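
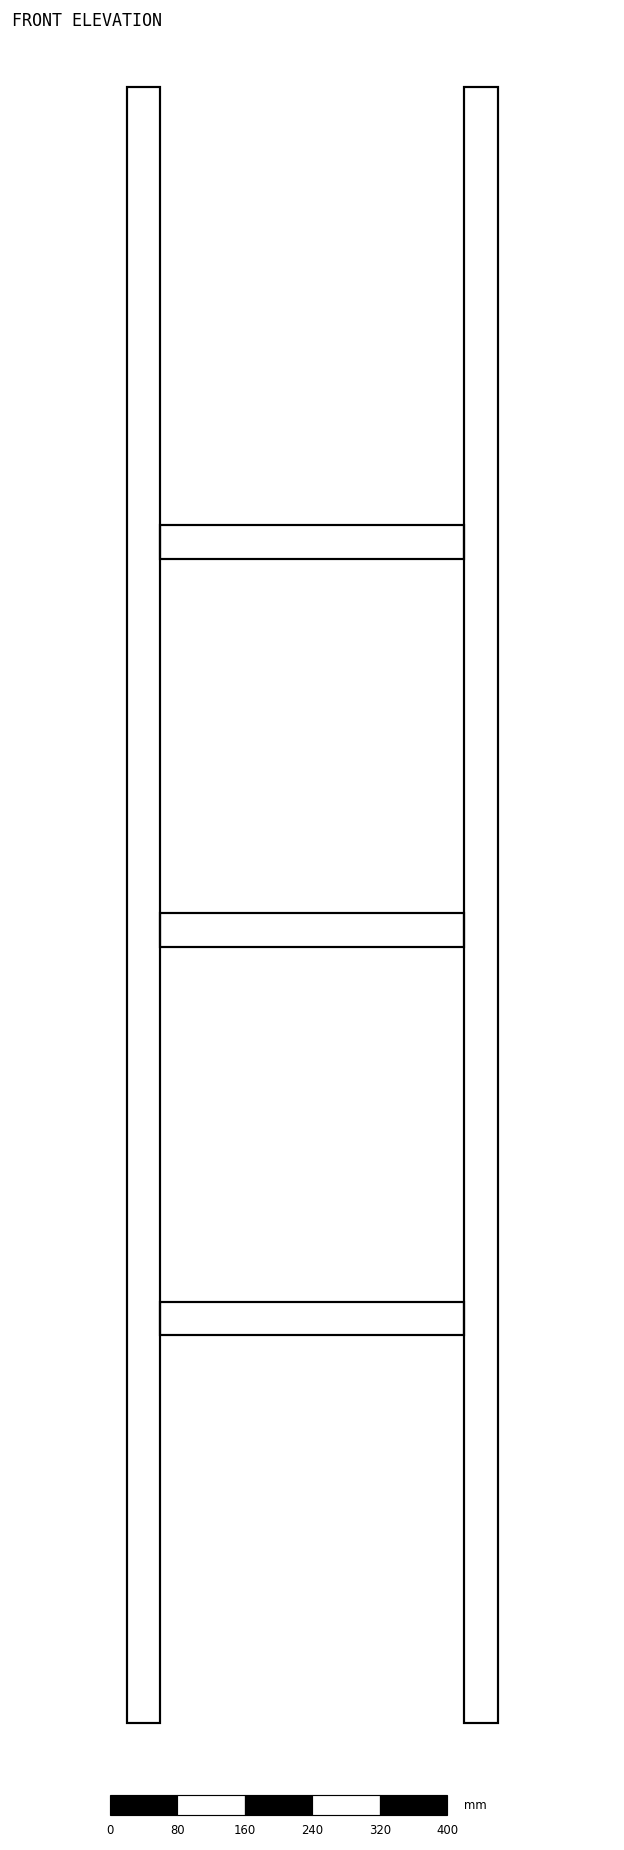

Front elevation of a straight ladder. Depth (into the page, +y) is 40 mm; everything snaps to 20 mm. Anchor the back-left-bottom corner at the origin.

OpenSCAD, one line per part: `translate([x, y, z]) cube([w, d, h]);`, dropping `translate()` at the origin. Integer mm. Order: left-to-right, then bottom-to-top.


cube([40, 40, 1940]);
translate([40, 0, 460]) cube([360, 40, 40]);
translate([40, 0, 920]) cube([360, 40, 40]);
translate([40, 0, 1380]) cube([360, 40, 40]);
translate([400, 0, 0]) cube([40, 40, 1940]);


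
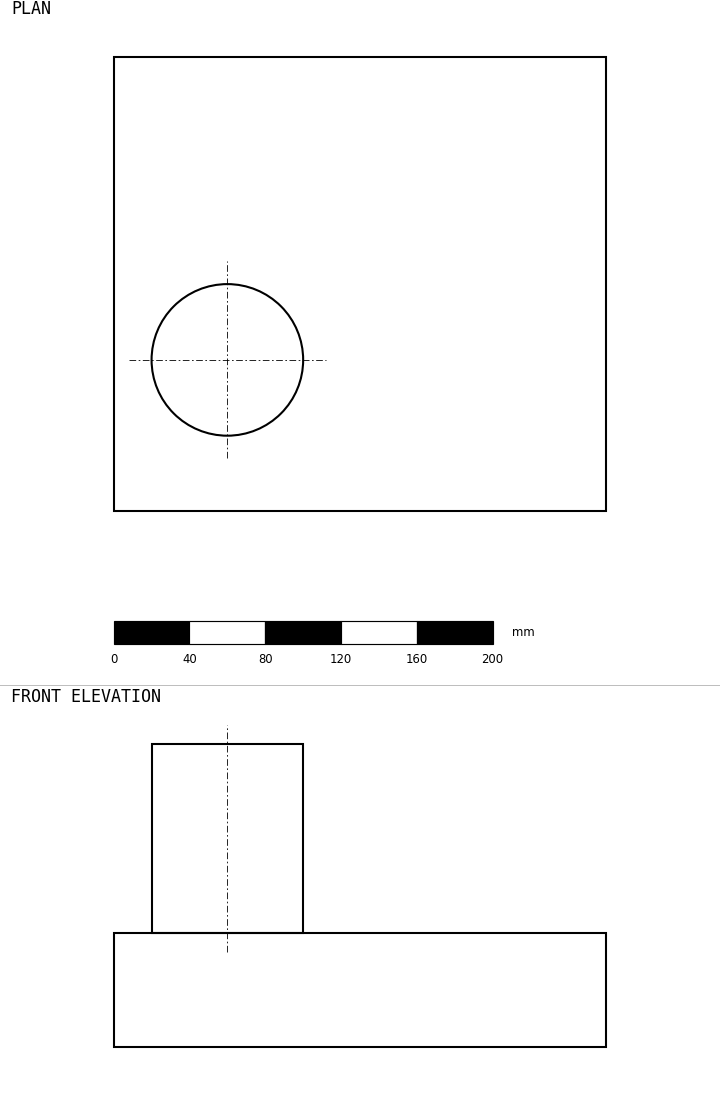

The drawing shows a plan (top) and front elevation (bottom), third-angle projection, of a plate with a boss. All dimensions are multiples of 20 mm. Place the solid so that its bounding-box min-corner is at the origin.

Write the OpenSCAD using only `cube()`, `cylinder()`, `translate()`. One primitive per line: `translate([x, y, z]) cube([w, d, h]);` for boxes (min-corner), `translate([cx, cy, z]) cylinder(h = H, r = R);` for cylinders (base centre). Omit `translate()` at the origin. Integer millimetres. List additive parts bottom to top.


cube([260, 240, 60]);
translate([60, 80, 60]) cylinder(h = 100, r = 40);


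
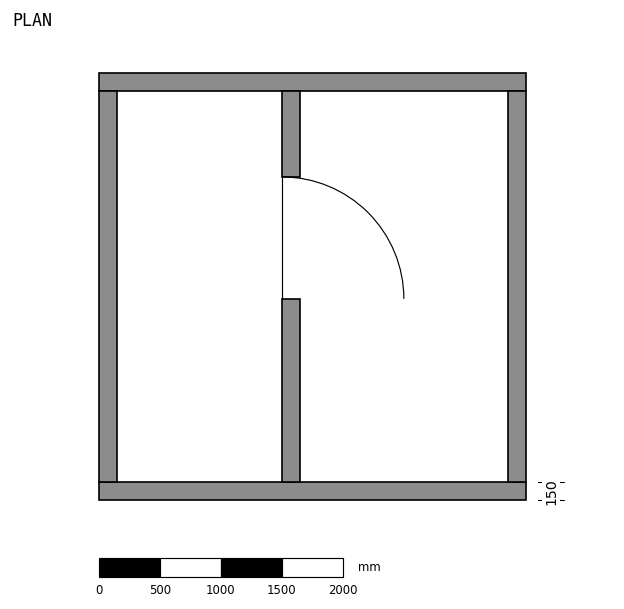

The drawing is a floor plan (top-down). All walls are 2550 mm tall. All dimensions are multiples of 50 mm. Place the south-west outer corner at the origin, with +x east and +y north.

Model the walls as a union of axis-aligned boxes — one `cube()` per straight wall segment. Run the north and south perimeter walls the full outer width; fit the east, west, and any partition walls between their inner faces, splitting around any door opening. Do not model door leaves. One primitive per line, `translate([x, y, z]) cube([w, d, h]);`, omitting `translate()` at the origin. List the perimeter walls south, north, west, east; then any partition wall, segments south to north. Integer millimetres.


cube([3500, 150, 2550]);
translate([0, 3350, 0]) cube([3500, 150, 2550]);
translate([0, 150, 0]) cube([150, 3200, 2550]);
translate([3350, 150, 0]) cube([150, 3200, 2550]);
translate([1500, 150, 0]) cube([150, 1500, 2550]);
translate([1500, 2650, 0]) cube([150, 700, 2550]);


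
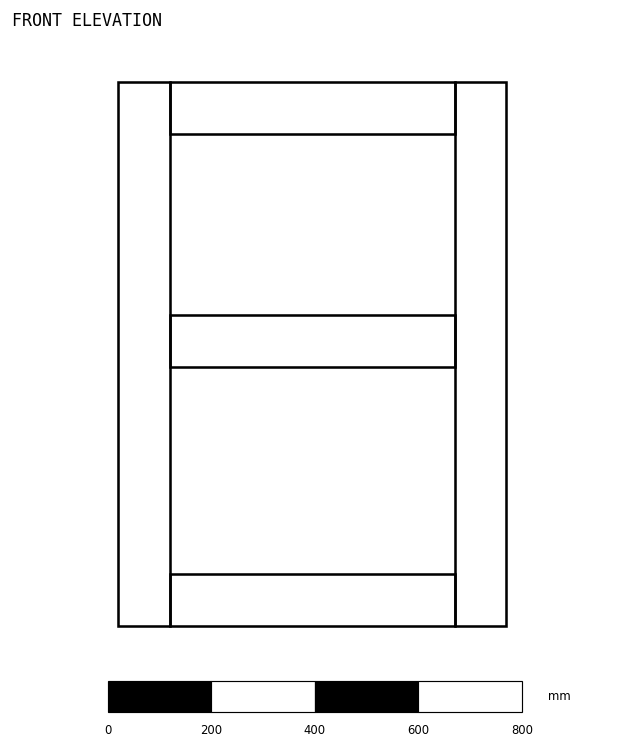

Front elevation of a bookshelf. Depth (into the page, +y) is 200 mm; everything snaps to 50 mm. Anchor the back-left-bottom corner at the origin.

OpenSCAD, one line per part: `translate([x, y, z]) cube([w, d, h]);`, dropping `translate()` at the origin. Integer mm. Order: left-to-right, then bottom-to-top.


cube([100, 200, 1050]);
translate([100, 0, 0]) cube([550, 200, 100]);
translate([100, 0, 500]) cube([550, 200, 100]);
translate([100, 0, 950]) cube([550, 200, 100]);
translate([650, 0, 0]) cube([100, 200, 1050]);


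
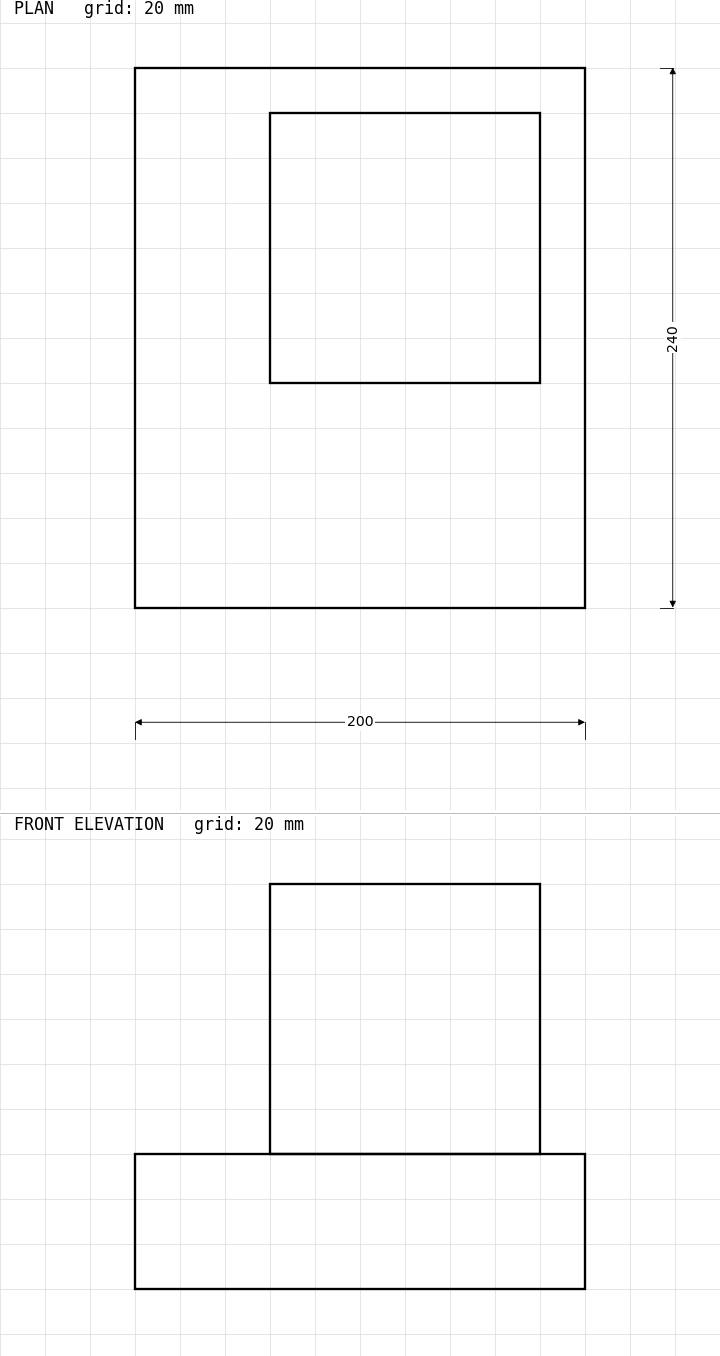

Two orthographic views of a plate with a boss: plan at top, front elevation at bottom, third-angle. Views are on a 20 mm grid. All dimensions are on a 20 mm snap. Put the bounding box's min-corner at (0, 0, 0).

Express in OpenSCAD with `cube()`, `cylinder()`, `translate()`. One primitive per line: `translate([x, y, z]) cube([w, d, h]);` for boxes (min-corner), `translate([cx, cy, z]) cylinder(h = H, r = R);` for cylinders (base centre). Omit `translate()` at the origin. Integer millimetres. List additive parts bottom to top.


cube([200, 240, 60]);
translate([60, 100, 60]) cube([120, 120, 120]);


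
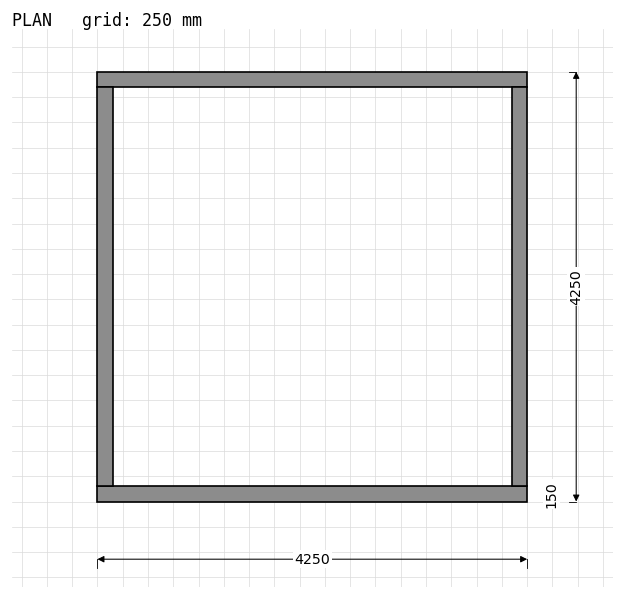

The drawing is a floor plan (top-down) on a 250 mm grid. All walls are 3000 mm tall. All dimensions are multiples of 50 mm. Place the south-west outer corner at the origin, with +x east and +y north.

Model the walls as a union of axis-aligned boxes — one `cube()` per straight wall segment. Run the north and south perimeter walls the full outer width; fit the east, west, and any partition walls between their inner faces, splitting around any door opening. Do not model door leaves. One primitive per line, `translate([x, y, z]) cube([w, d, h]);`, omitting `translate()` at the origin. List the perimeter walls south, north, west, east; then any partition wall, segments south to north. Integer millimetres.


cube([4250, 150, 3000]);
translate([0, 4100, 0]) cube([4250, 150, 3000]);
translate([0, 150, 0]) cube([150, 3950, 3000]);
translate([4100, 150, 0]) cube([150, 3950, 3000]);


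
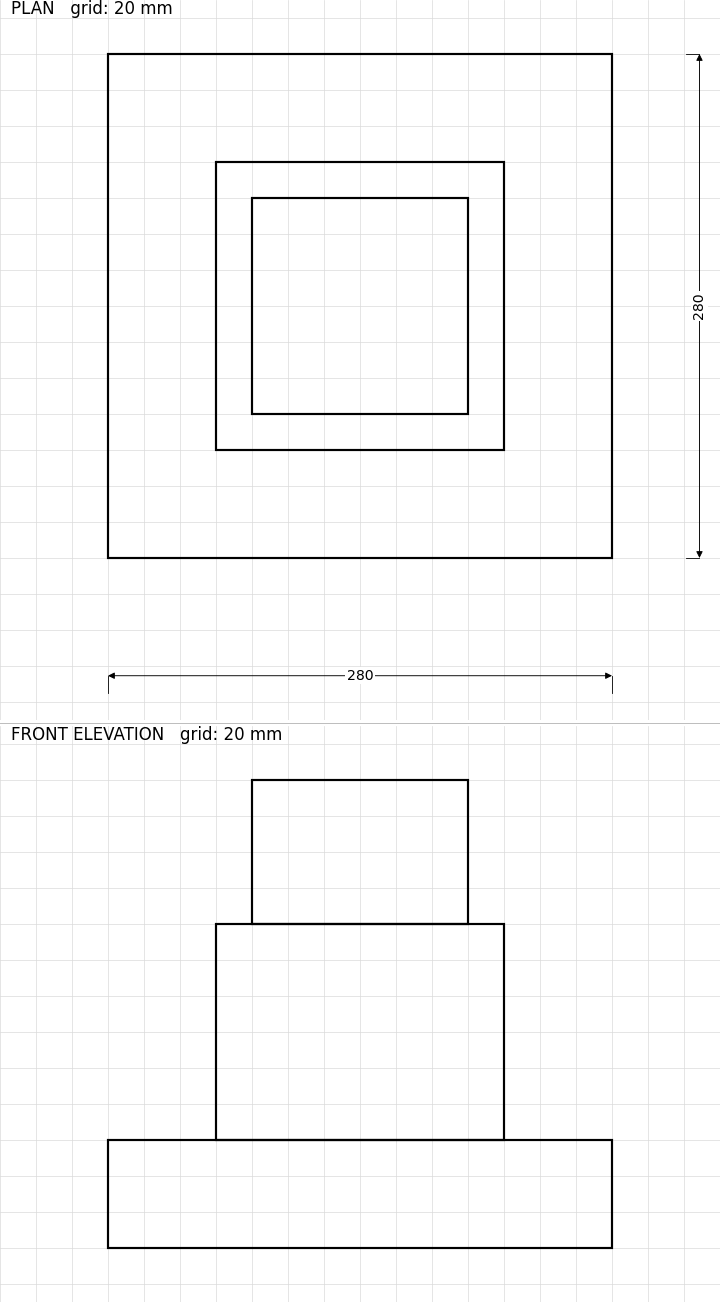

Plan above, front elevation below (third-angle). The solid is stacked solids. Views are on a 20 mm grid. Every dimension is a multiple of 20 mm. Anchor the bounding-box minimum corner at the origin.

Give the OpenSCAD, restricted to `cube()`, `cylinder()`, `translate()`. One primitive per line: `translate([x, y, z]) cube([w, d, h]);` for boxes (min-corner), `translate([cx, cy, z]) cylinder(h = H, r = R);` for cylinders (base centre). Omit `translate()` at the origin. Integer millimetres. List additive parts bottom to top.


cube([280, 280, 60]);
translate([60, 60, 60]) cube([160, 160, 120]);
translate([80, 80, 180]) cube([120, 120, 80]);


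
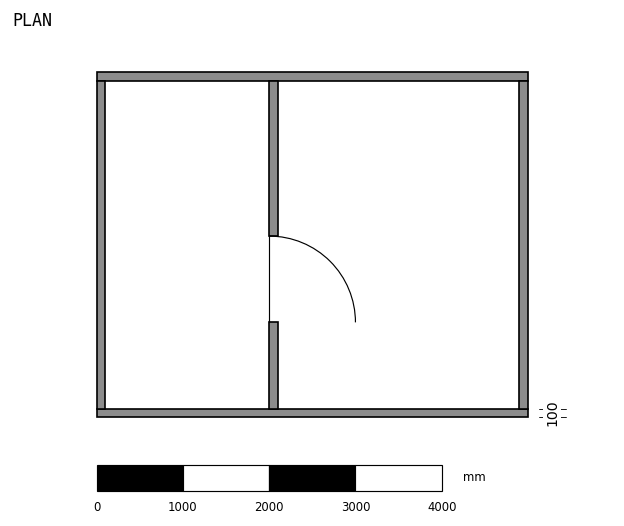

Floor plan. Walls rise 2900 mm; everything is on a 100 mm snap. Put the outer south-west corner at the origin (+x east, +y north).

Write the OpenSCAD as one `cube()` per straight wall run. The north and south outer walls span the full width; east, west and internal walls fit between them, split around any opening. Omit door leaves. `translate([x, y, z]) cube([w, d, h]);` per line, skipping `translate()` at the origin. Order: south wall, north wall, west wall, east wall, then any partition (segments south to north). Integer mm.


cube([5000, 100, 2900]);
translate([0, 3900, 0]) cube([5000, 100, 2900]);
translate([0, 100, 0]) cube([100, 3800, 2900]);
translate([4900, 100, 0]) cube([100, 3800, 2900]);
translate([2000, 100, 0]) cube([100, 1000, 2900]);
translate([2000, 2100, 0]) cube([100, 1800, 2900]);


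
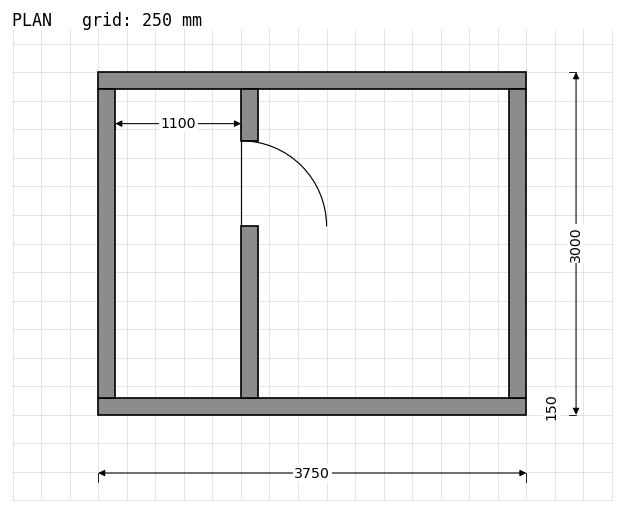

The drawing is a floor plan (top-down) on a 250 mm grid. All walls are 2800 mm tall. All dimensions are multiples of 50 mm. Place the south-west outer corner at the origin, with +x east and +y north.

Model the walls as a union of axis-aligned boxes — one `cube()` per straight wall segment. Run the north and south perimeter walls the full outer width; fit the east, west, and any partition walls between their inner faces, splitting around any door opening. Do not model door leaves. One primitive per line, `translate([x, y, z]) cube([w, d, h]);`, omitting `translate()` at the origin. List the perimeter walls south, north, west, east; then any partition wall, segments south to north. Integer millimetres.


cube([3750, 150, 2800]);
translate([0, 2850, 0]) cube([3750, 150, 2800]);
translate([0, 150, 0]) cube([150, 2700, 2800]);
translate([3600, 150, 0]) cube([150, 2700, 2800]);
translate([1250, 150, 0]) cube([150, 1500, 2800]);
translate([1250, 2400, 0]) cube([150, 450, 2800]);


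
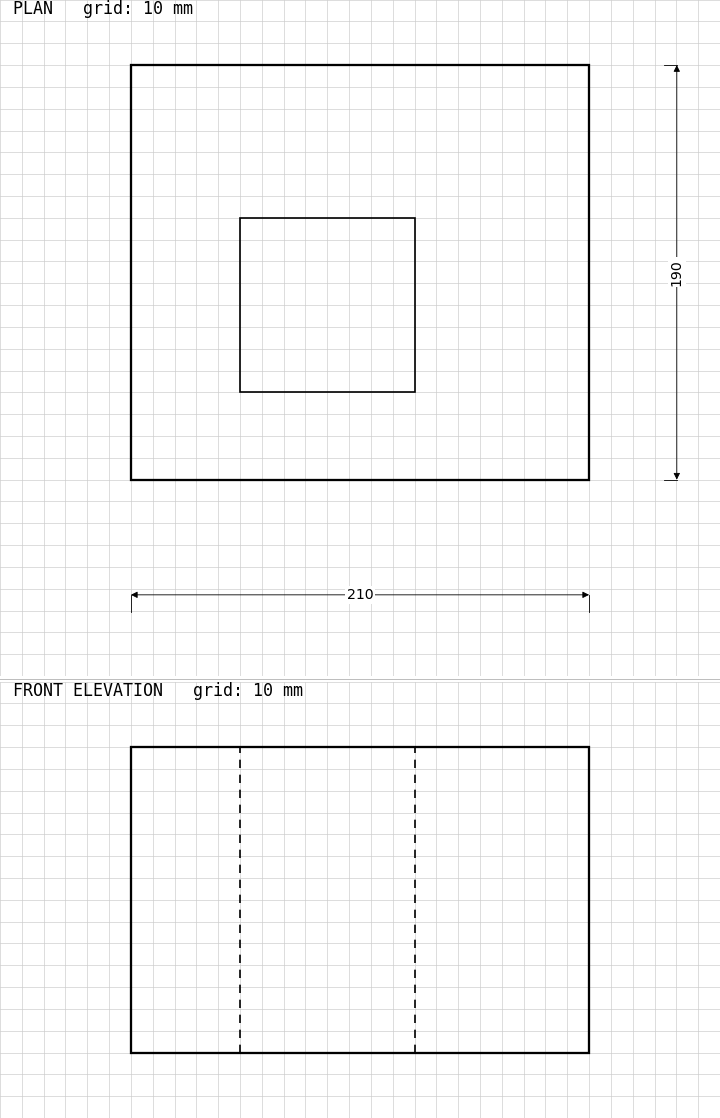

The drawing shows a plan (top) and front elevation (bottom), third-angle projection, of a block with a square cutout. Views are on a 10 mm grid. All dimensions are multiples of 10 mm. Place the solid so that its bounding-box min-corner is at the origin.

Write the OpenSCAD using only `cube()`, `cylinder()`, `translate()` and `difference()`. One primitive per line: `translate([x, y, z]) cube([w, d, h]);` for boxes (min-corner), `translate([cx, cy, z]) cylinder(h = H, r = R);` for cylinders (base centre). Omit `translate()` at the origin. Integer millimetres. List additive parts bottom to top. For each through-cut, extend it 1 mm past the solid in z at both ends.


difference() {
  cube([210, 190, 140]);
  translate([50, 40, -1]) cube([80, 80, 142]);
}


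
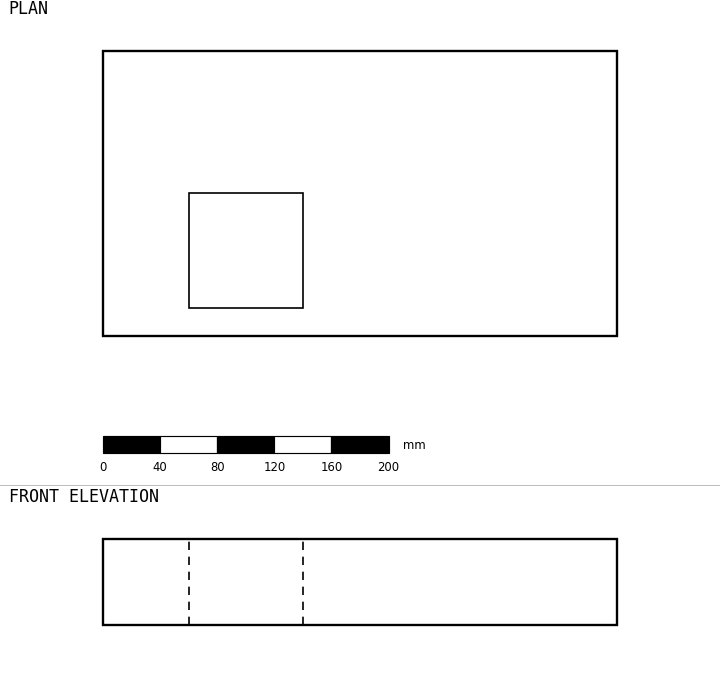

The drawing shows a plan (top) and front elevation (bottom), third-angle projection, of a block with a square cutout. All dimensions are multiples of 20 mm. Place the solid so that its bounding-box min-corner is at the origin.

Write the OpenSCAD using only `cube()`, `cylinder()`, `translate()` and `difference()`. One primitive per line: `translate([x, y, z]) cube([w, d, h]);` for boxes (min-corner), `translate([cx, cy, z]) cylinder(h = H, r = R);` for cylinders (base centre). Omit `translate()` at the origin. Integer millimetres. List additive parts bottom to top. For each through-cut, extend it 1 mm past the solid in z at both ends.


difference() {
  cube([360, 200, 60]);
  translate([60, 20, -1]) cube([80, 80, 62]);
}


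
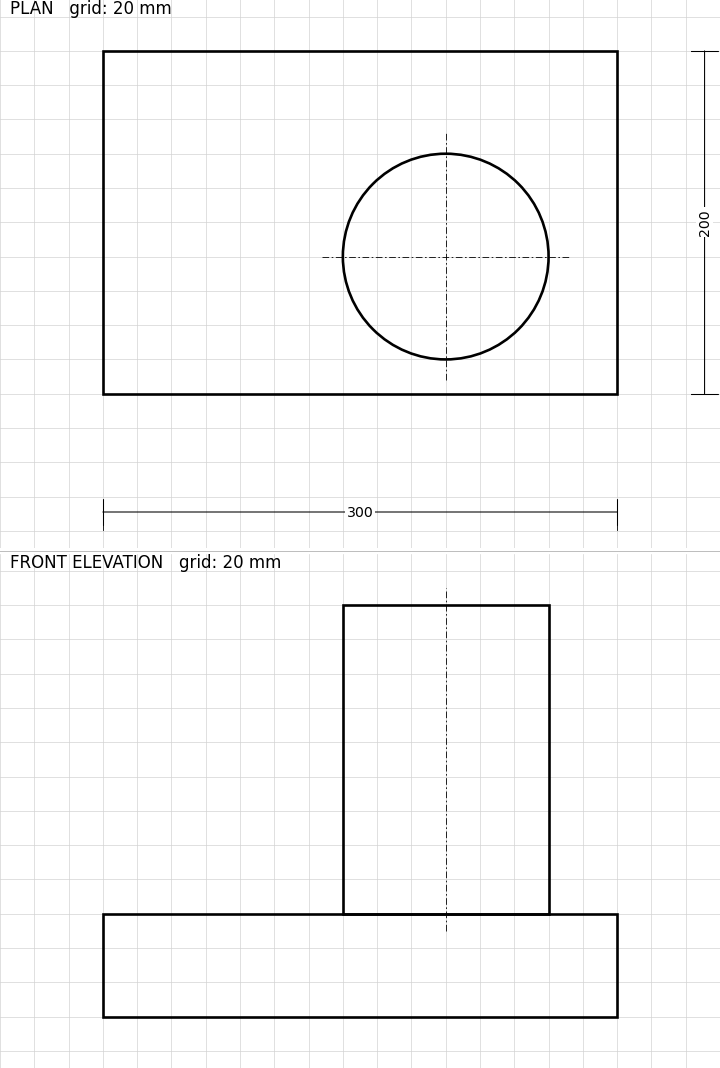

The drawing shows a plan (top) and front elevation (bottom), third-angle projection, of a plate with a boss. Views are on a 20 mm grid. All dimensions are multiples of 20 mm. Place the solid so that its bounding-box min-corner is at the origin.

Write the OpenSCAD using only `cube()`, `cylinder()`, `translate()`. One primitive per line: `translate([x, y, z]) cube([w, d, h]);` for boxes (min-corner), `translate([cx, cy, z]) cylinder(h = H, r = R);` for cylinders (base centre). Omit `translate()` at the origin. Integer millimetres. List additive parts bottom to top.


cube([300, 200, 60]);
translate([200, 80, 60]) cylinder(h = 180, r = 60);


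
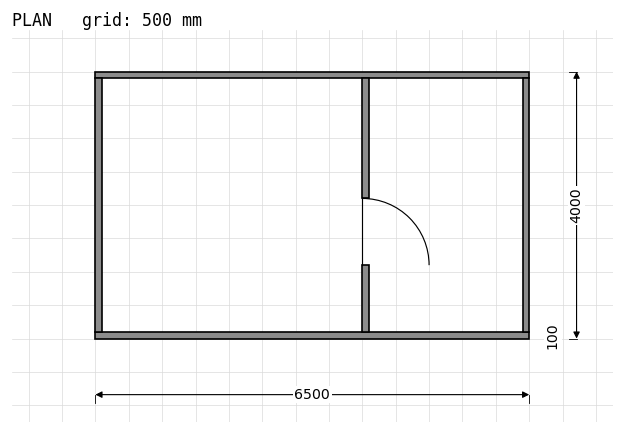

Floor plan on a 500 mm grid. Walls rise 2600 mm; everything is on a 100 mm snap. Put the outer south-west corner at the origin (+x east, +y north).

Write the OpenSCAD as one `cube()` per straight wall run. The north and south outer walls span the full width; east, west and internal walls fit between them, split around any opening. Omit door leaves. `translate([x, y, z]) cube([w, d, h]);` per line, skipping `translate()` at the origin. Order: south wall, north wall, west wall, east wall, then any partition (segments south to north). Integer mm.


cube([6500, 100, 2600]);
translate([0, 3900, 0]) cube([6500, 100, 2600]);
translate([0, 100, 0]) cube([100, 3800, 2600]);
translate([6400, 100, 0]) cube([100, 3800, 2600]);
translate([4000, 100, 0]) cube([100, 1000, 2600]);
translate([4000, 2100, 0]) cube([100, 1800, 2600]);


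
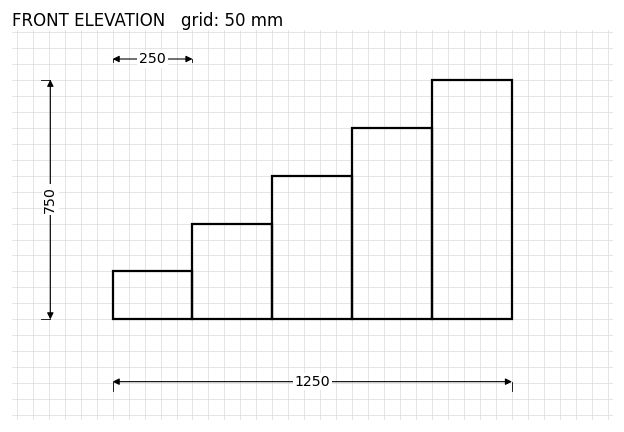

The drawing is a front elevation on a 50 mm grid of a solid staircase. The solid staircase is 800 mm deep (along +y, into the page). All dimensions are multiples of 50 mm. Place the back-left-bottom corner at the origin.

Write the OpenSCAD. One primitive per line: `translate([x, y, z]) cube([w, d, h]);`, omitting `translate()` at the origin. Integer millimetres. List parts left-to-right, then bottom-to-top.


cube([250, 800, 150]);
translate([250, 0, 0]) cube([250, 800, 300]);
translate([500, 0, 0]) cube([250, 800, 450]);
translate([750, 0, 0]) cube([250, 800, 600]);
translate([1000, 0, 0]) cube([250, 800, 750]);


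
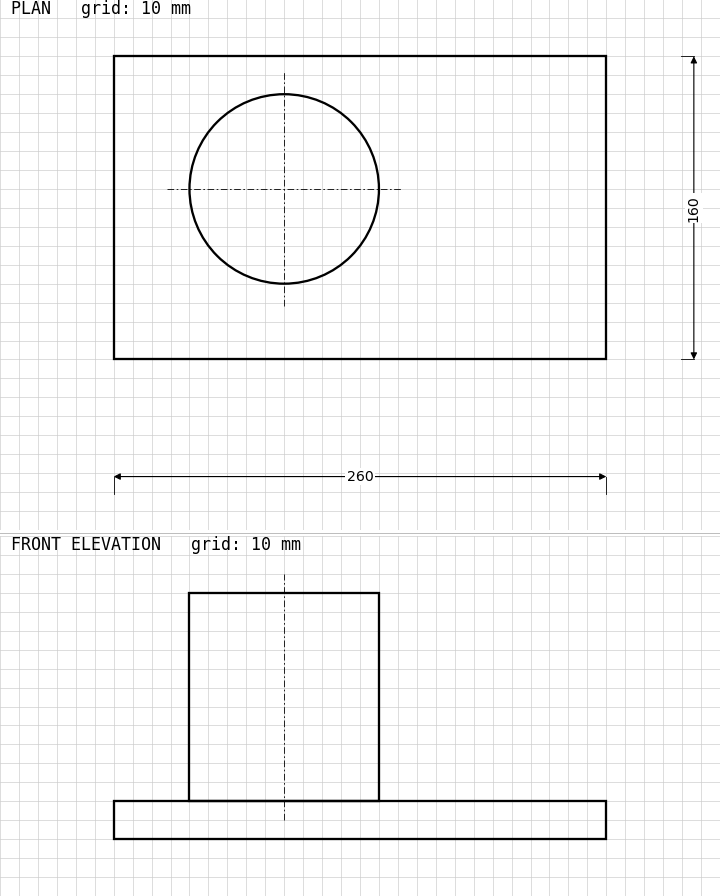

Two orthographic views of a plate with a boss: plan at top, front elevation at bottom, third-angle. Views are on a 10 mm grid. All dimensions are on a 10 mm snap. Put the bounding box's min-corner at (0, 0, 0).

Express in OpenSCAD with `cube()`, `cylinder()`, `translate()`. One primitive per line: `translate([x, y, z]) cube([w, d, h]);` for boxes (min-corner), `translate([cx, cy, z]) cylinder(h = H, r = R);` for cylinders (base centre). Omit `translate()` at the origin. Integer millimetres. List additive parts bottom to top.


cube([260, 160, 20]);
translate([90, 90, 20]) cylinder(h = 110, r = 50);


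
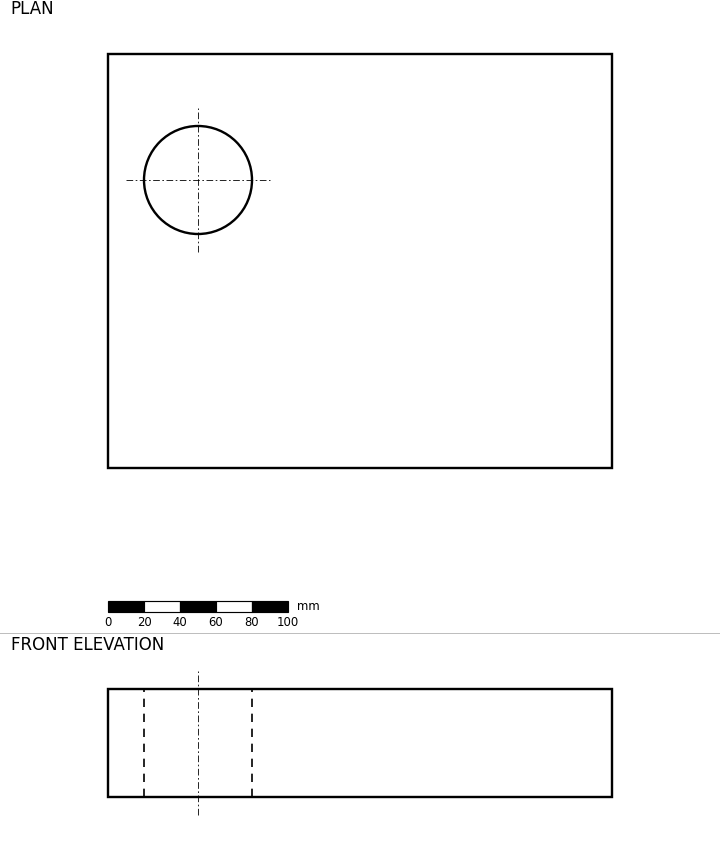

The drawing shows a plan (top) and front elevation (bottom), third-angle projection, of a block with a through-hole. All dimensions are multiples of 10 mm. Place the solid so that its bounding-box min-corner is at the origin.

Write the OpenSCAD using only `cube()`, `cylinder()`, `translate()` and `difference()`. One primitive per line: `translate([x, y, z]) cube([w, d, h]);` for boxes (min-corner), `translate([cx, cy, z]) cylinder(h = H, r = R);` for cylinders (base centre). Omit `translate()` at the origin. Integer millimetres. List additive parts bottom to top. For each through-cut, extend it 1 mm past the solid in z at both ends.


difference() {
  cube([280, 230, 60]);
  translate([50, 160, -1]) cylinder(h = 62, r = 30);
}


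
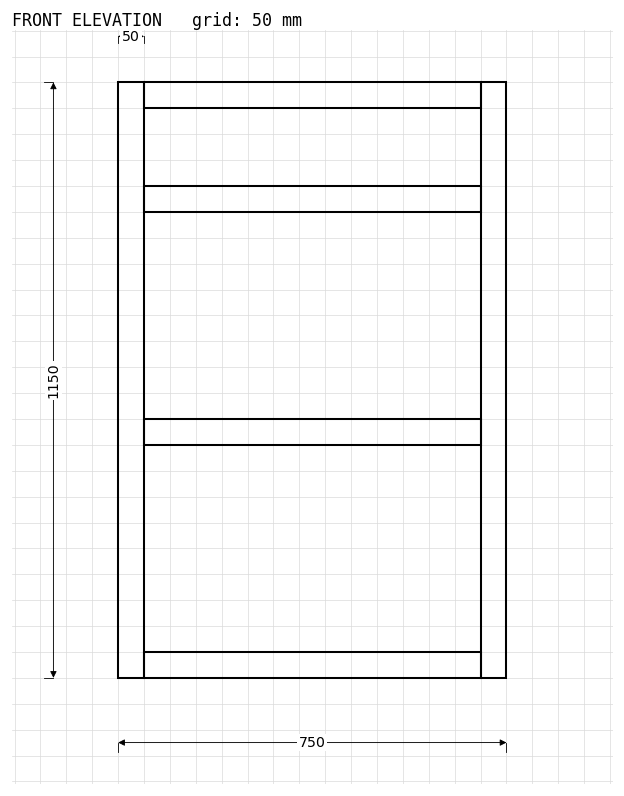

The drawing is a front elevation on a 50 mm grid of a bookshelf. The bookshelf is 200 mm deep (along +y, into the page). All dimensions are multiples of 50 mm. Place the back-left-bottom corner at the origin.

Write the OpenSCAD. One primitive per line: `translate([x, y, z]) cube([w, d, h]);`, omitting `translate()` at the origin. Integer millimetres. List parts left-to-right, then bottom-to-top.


cube([50, 200, 1150]);
translate([50, 0, 0]) cube([650, 200, 50]);
translate([50, 0, 450]) cube([650, 200, 50]);
translate([50, 0, 900]) cube([650, 200, 50]);
translate([50, 0, 1100]) cube([650, 200, 50]);
translate([700, 0, 0]) cube([50, 200, 1150]);


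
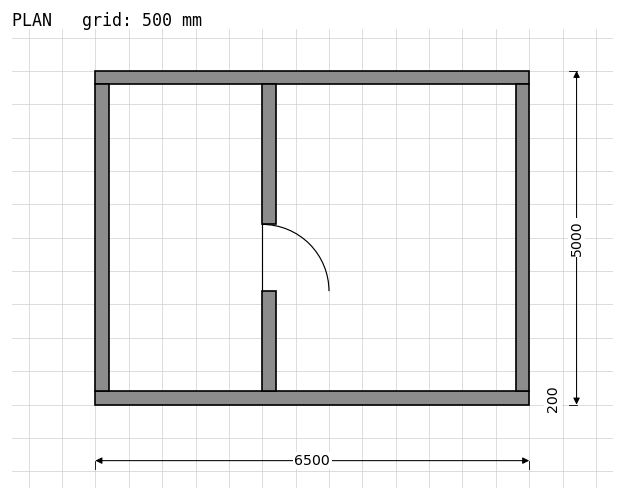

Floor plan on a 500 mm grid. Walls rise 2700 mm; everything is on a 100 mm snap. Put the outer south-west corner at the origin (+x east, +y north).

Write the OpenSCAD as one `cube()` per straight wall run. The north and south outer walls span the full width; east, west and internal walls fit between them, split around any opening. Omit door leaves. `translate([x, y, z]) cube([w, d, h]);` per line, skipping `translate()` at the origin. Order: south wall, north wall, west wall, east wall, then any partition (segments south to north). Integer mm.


cube([6500, 200, 2700]);
translate([0, 4800, 0]) cube([6500, 200, 2700]);
translate([0, 200, 0]) cube([200, 4600, 2700]);
translate([6300, 200, 0]) cube([200, 4600, 2700]);
translate([2500, 200, 0]) cube([200, 1500, 2700]);
translate([2500, 2700, 0]) cube([200, 2100, 2700]);


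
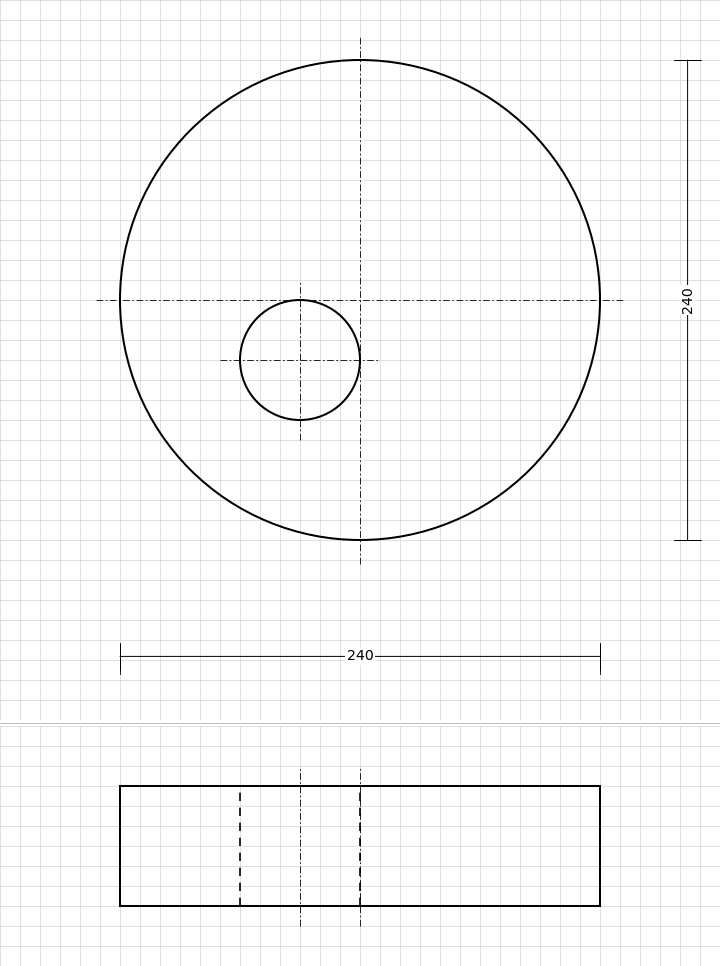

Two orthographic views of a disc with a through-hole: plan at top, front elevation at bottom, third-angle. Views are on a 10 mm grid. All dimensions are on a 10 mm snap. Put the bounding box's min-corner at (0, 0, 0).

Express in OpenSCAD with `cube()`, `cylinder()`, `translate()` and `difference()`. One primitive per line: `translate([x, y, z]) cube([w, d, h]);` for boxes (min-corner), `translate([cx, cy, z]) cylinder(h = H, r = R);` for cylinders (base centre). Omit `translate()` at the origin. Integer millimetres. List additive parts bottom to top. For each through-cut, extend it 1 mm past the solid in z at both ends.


difference() {
  translate([120, 120, 0]) cylinder(h = 60, r = 120);
  translate([90, 90, -1]) cylinder(h = 62, r = 30);
}


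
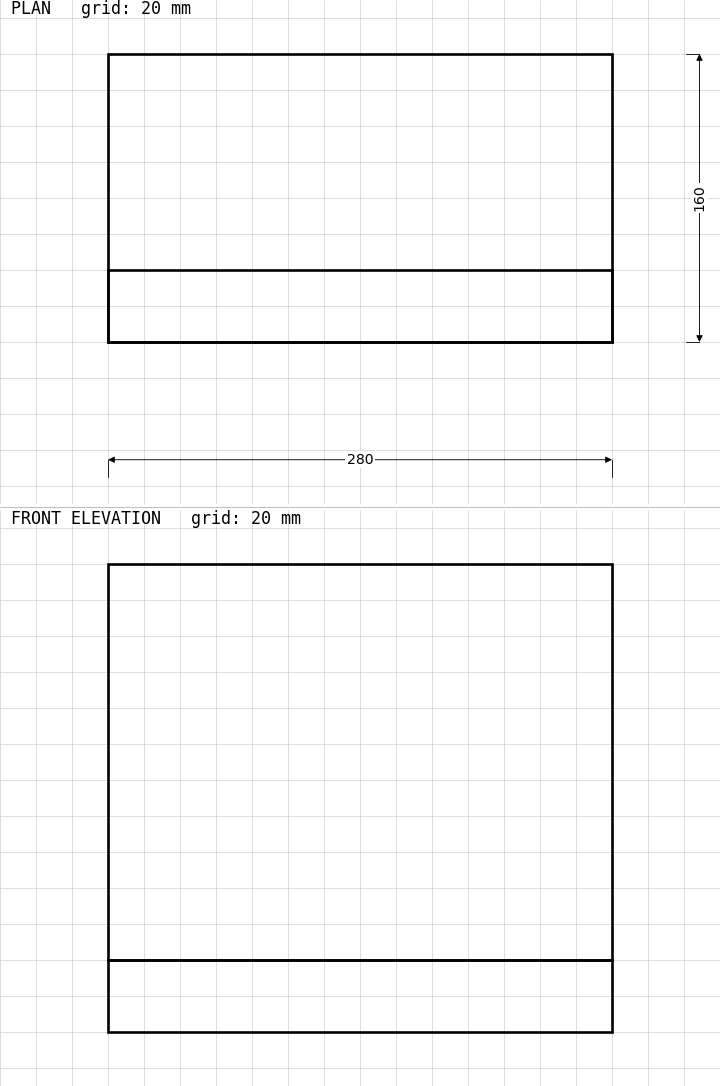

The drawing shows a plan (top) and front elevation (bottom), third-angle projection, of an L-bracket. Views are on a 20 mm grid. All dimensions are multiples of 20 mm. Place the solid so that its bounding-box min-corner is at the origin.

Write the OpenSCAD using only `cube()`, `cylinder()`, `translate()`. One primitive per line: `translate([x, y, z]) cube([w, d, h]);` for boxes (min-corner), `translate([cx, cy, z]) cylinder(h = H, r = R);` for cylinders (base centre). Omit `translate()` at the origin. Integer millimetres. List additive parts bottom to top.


cube([280, 160, 40]);
translate([0, 0, 40]) cube([280, 40, 220]);


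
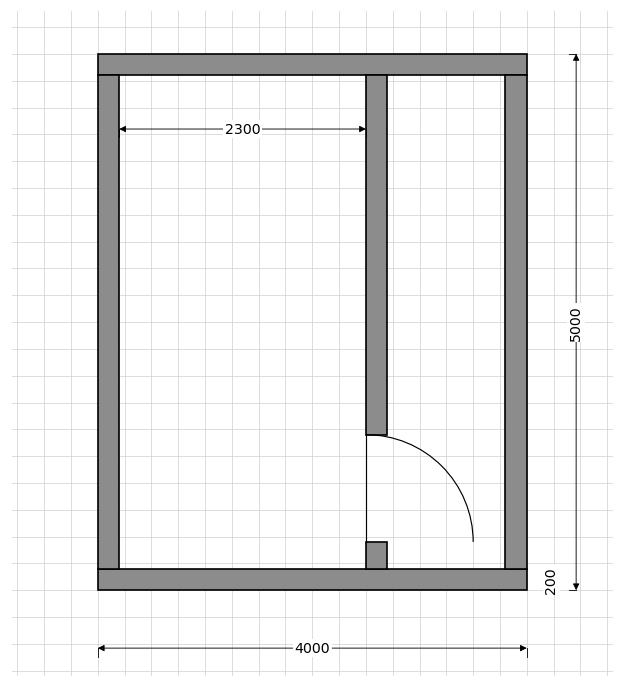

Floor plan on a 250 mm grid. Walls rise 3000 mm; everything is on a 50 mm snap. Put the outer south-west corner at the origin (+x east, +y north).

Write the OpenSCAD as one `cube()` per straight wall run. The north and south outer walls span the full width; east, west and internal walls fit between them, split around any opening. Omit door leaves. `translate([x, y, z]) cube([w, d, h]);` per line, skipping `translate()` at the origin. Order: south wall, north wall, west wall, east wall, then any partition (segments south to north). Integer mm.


cube([4000, 200, 3000]);
translate([0, 4800, 0]) cube([4000, 200, 3000]);
translate([0, 200, 0]) cube([200, 4600, 3000]);
translate([3800, 200, 0]) cube([200, 4600, 3000]);
translate([2500, 200, 0]) cube([200, 250, 3000]);
translate([2500, 1450, 0]) cube([200, 3350, 3000]);


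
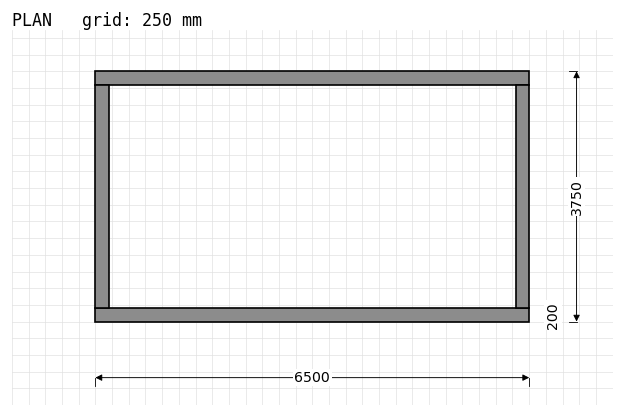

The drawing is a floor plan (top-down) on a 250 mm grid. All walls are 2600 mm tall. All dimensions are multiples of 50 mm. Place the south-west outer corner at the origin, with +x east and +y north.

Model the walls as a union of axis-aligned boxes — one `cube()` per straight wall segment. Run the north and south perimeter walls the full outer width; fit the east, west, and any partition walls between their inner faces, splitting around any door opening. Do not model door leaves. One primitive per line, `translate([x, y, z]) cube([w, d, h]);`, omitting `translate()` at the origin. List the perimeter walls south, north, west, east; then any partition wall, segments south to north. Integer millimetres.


cube([6500, 200, 2600]);
translate([0, 3550, 0]) cube([6500, 200, 2600]);
translate([0, 200, 0]) cube([200, 3350, 2600]);
translate([6300, 200, 0]) cube([200, 3350, 2600]);


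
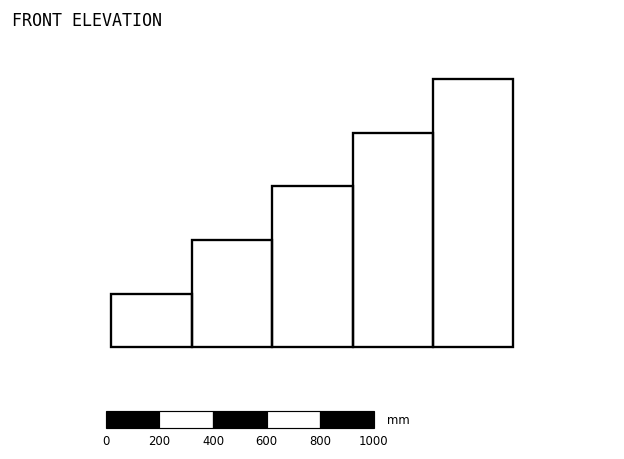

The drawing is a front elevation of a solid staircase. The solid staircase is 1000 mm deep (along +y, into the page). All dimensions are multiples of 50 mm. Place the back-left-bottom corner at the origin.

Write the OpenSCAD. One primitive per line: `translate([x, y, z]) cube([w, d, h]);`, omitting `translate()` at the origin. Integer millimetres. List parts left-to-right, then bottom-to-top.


cube([300, 1000, 200]);
translate([300, 0, 0]) cube([300, 1000, 400]);
translate([600, 0, 0]) cube([300, 1000, 600]);
translate([900, 0, 0]) cube([300, 1000, 800]);
translate([1200, 0, 0]) cube([300, 1000, 1000]);


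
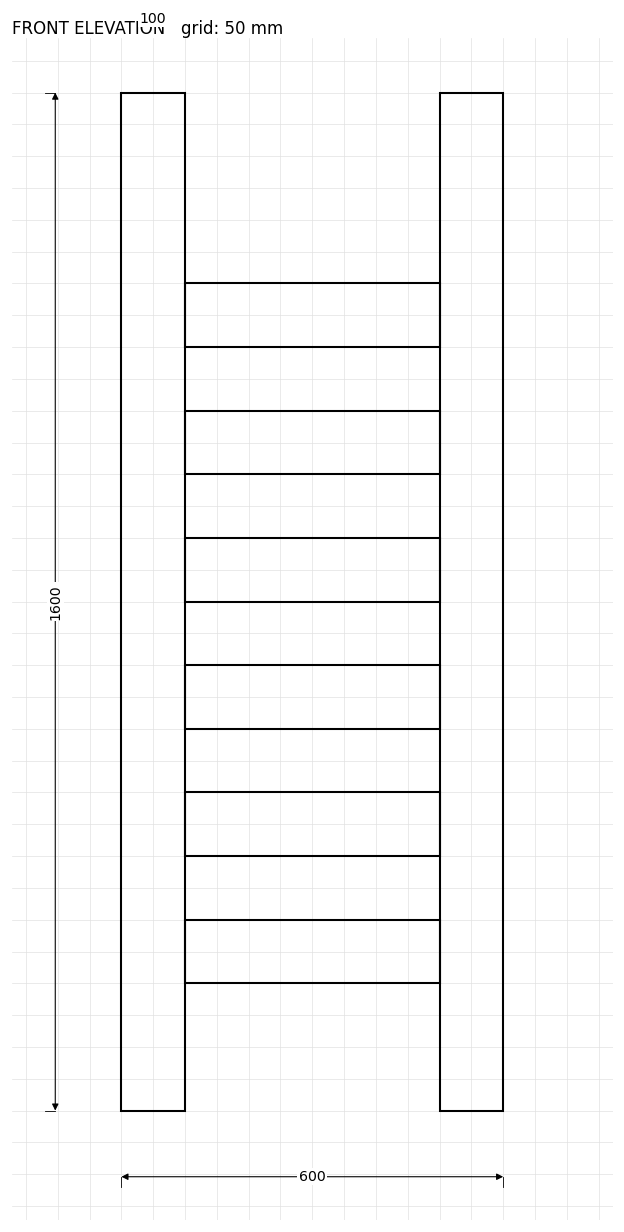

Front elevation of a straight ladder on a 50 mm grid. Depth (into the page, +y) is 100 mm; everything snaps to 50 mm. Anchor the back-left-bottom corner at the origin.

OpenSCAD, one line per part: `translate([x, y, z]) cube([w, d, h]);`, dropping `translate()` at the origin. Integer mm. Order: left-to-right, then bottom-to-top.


cube([100, 100, 1600]);
translate([100, 0, 200]) cube([400, 100, 100]);
translate([100, 0, 400]) cube([400, 100, 100]);
translate([100, 0, 600]) cube([400, 100, 100]);
translate([100, 0, 800]) cube([400, 100, 100]);
translate([100, 0, 1000]) cube([400, 100, 100]);
translate([100, 0, 1200]) cube([400, 100, 100]);
translate([500, 0, 0]) cube([100, 100, 1600]);


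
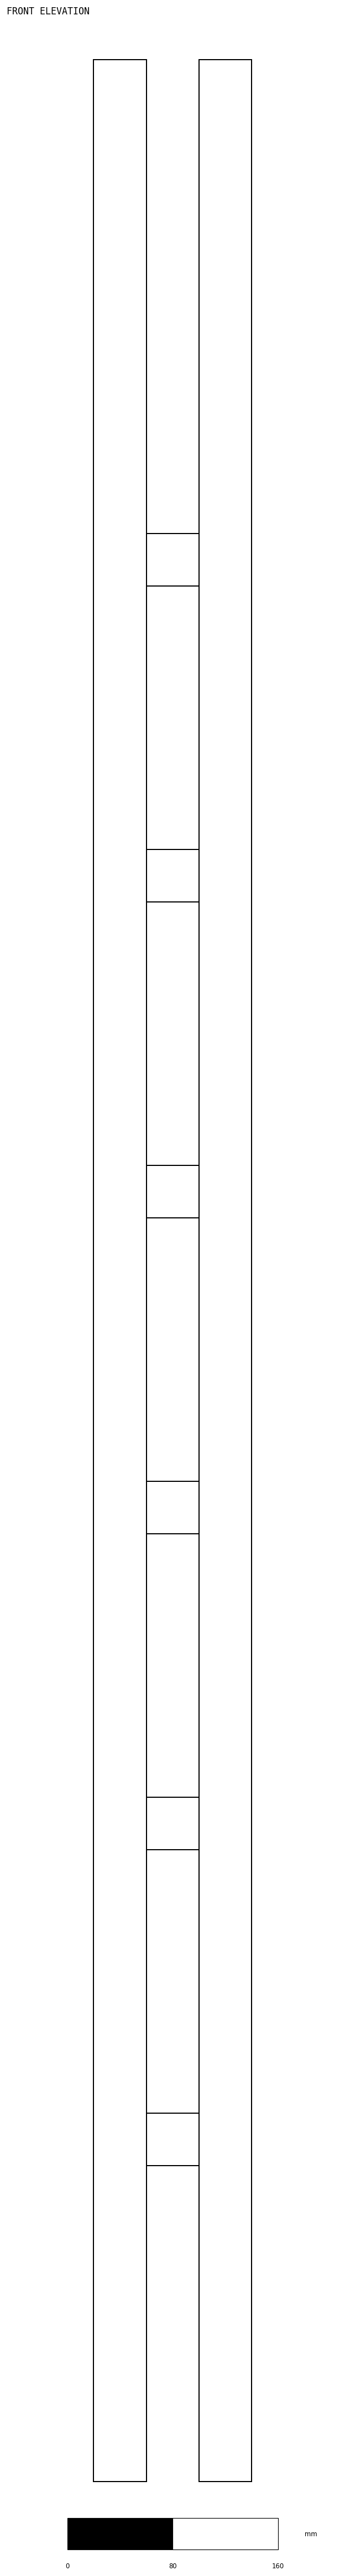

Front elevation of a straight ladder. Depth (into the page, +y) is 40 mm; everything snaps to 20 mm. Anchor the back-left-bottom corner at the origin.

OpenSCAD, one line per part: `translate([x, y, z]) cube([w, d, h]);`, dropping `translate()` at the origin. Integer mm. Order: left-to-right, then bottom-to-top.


cube([40, 40, 1840]);
translate([40, 0, 240]) cube([40, 40, 40]);
translate([40, 0, 480]) cube([40, 40, 40]);
translate([40, 0, 720]) cube([40, 40, 40]);
translate([40, 0, 960]) cube([40, 40, 40]);
translate([40, 0, 1200]) cube([40, 40, 40]);
translate([40, 0, 1440]) cube([40, 40, 40]);
translate([80, 0, 0]) cube([40, 40, 1840]);


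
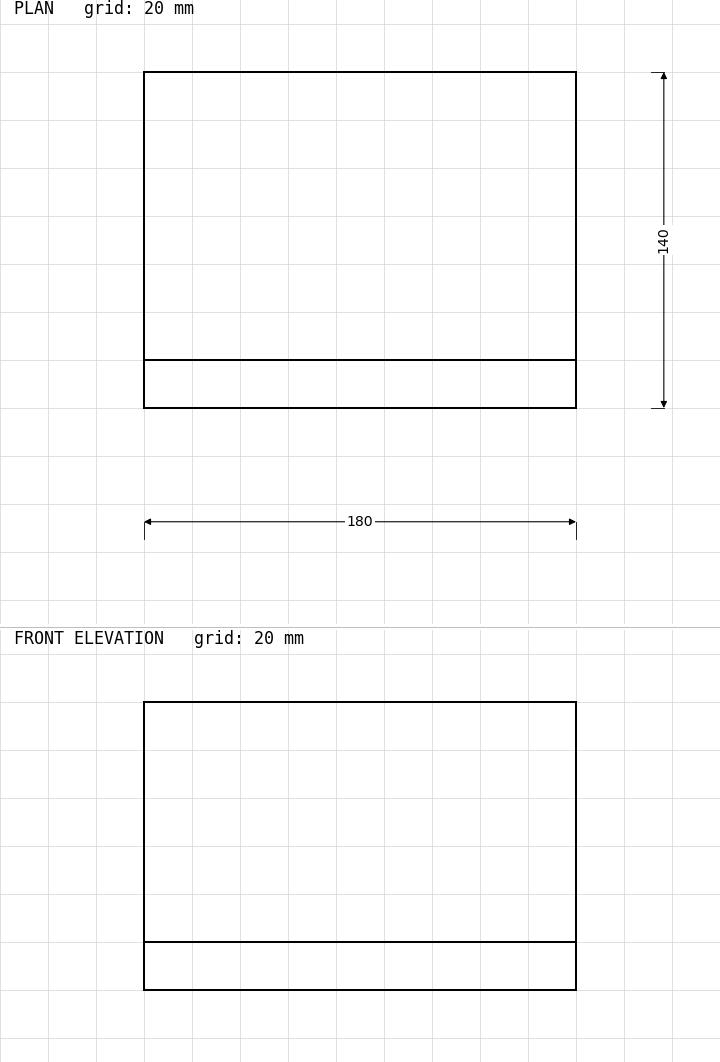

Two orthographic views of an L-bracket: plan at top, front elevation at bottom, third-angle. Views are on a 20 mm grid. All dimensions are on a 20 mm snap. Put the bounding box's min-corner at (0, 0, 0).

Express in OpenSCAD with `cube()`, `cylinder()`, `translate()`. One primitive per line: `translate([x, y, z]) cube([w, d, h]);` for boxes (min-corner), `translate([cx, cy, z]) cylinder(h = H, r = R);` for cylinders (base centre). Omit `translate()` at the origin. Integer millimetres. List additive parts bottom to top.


cube([180, 140, 20]);
translate([0, 0, 20]) cube([180, 20, 100]);


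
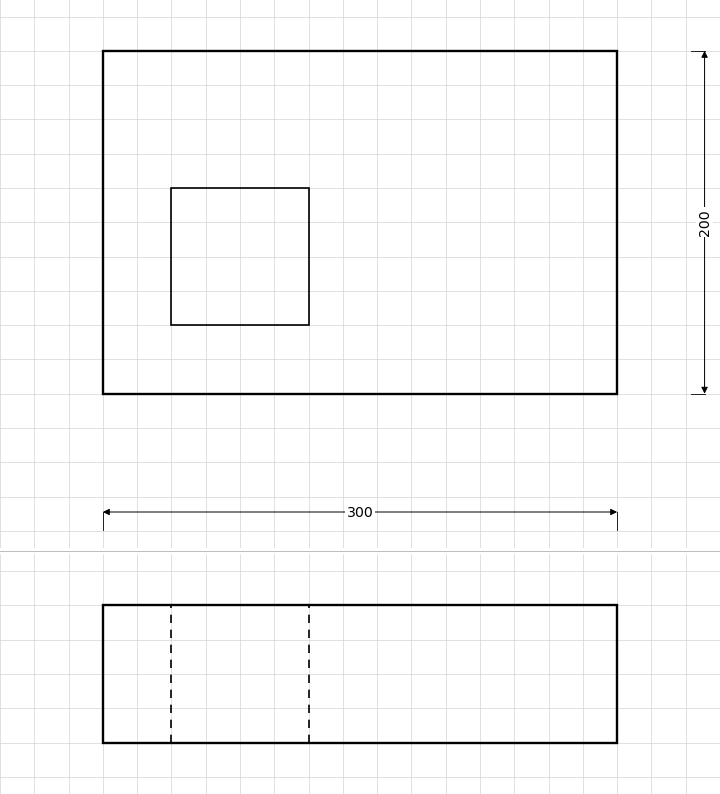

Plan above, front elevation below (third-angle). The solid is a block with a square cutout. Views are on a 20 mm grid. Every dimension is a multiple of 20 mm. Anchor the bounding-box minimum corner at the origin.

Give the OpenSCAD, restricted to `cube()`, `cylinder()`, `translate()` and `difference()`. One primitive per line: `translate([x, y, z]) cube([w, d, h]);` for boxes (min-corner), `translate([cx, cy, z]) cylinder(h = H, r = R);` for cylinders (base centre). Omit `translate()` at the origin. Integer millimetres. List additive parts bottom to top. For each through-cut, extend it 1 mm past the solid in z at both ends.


difference() {
  cube([300, 200, 80]);
  translate([40, 40, -1]) cube([80, 80, 82]);
}


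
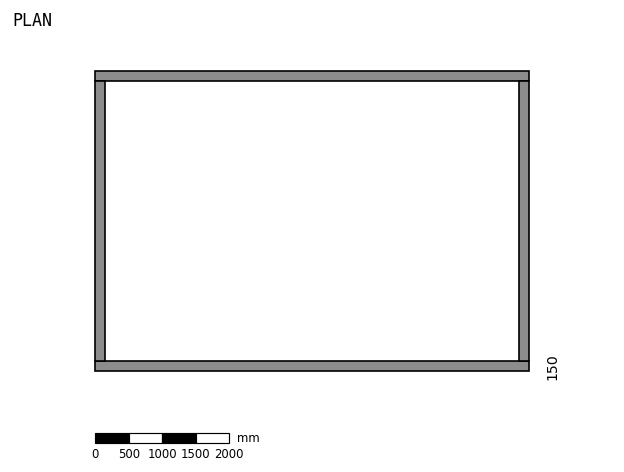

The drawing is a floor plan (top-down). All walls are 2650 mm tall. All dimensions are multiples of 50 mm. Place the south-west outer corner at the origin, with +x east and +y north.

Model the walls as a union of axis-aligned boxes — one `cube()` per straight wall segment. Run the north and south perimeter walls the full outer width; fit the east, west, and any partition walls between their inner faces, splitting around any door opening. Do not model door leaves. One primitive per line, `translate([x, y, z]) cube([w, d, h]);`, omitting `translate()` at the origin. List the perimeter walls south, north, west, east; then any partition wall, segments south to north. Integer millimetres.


cube([6500, 150, 2650]);
translate([0, 4350, 0]) cube([6500, 150, 2650]);
translate([0, 150, 0]) cube([150, 4200, 2650]);
translate([6350, 150, 0]) cube([150, 4200, 2650]);


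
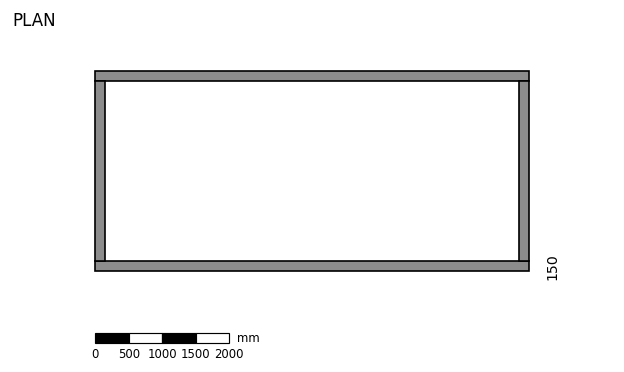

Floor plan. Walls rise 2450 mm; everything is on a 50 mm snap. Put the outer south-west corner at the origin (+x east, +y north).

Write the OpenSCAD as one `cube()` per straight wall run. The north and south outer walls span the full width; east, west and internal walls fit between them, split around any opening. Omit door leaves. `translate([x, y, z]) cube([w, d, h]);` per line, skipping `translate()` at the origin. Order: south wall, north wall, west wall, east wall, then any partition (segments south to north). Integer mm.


cube([6500, 150, 2450]);
translate([0, 2850, 0]) cube([6500, 150, 2450]);
translate([0, 150, 0]) cube([150, 2700, 2450]);
translate([6350, 150, 0]) cube([150, 2700, 2450]);


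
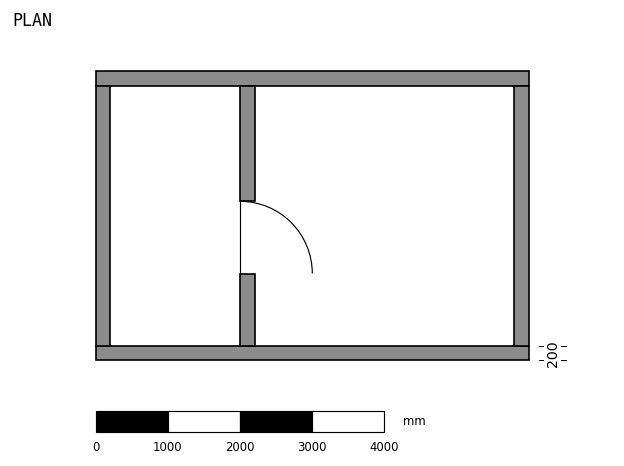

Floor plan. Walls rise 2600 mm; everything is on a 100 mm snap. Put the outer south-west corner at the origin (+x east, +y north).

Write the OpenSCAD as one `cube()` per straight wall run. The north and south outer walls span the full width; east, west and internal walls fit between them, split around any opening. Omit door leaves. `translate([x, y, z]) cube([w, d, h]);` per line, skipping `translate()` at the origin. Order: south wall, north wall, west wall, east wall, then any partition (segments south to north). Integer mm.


cube([6000, 200, 2600]);
translate([0, 3800, 0]) cube([6000, 200, 2600]);
translate([0, 200, 0]) cube([200, 3600, 2600]);
translate([5800, 200, 0]) cube([200, 3600, 2600]);
translate([2000, 200, 0]) cube([200, 1000, 2600]);
translate([2000, 2200, 0]) cube([200, 1600, 2600]);


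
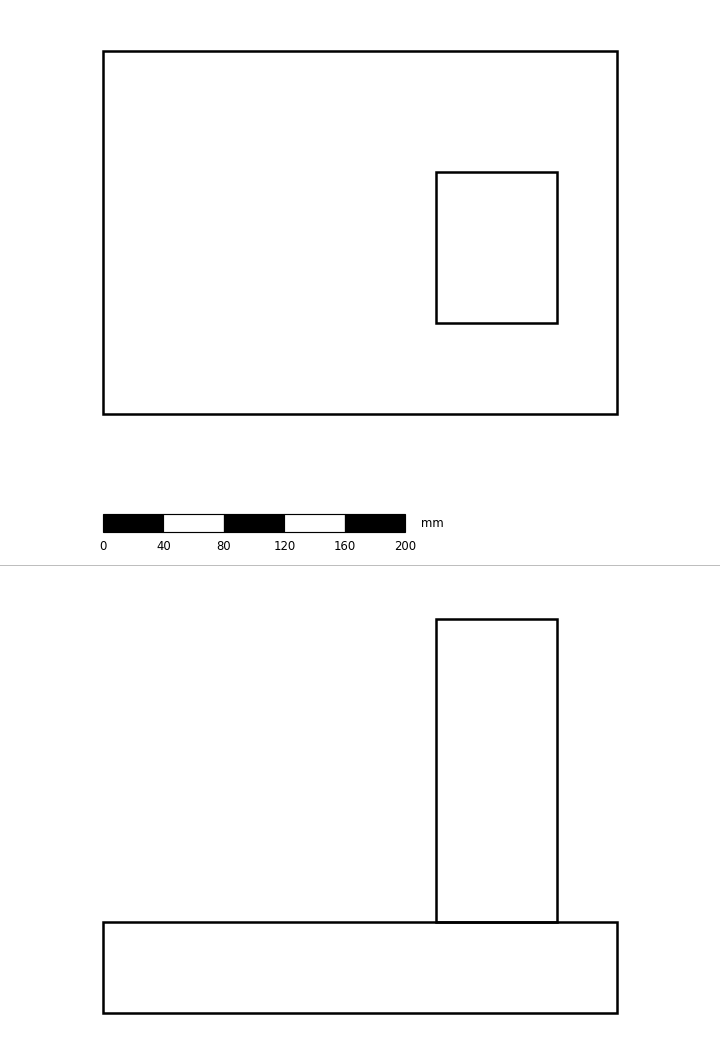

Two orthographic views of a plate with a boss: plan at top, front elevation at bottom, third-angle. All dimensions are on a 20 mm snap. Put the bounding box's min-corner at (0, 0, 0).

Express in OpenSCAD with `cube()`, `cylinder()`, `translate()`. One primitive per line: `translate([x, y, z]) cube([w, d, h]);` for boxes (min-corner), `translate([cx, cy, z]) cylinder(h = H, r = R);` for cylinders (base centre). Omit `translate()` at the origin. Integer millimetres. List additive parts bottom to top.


cube([340, 240, 60]);
translate([220, 60, 60]) cube([80, 100, 200]);


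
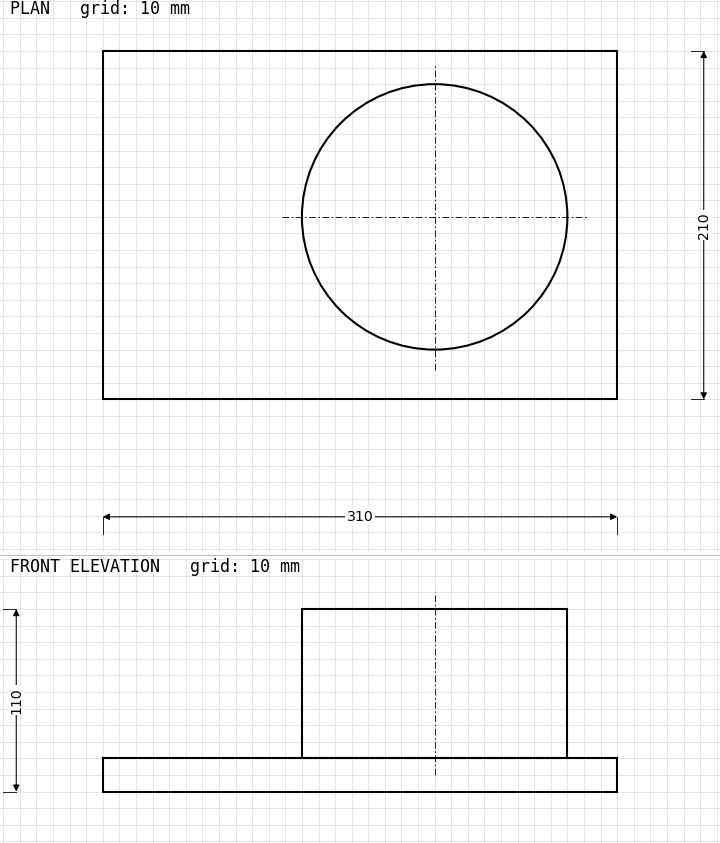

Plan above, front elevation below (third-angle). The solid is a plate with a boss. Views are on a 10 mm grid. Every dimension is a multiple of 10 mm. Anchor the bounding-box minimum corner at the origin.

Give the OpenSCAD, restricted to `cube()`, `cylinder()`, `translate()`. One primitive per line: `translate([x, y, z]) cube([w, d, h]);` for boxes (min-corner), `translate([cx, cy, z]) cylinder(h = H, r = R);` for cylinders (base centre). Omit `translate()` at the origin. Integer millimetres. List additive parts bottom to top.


cube([310, 210, 20]);
translate([200, 110, 20]) cylinder(h = 90, r = 80);


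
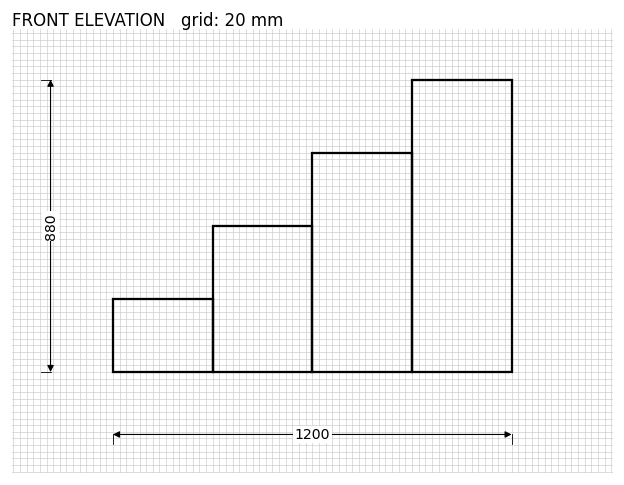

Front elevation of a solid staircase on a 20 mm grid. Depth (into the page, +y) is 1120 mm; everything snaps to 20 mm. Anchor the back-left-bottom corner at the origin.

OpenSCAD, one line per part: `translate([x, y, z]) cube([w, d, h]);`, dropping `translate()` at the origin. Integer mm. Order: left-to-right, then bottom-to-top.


cube([300, 1120, 220]);
translate([300, 0, 0]) cube([300, 1120, 440]);
translate([600, 0, 0]) cube([300, 1120, 660]);
translate([900, 0, 0]) cube([300, 1120, 880]);


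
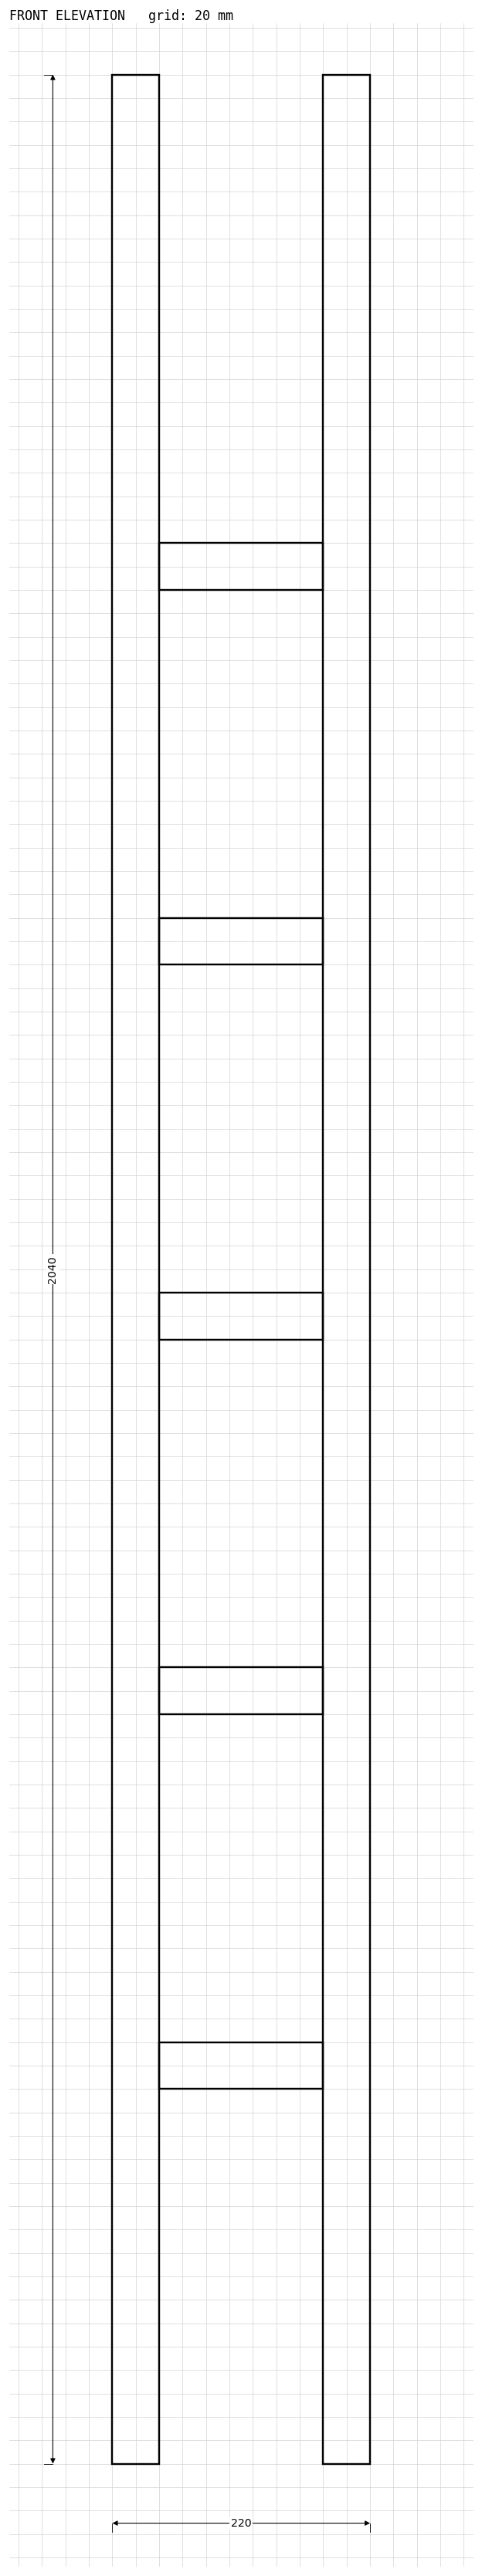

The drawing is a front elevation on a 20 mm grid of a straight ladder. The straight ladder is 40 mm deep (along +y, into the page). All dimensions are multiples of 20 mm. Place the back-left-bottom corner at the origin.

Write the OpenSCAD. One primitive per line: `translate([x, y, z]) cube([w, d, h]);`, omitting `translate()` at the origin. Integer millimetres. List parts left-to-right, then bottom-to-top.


cube([40, 40, 2040]);
translate([40, 0, 320]) cube([140, 40, 40]);
translate([40, 0, 640]) cube([140, 40, 40]);
translate([40, 0, 960]) cube([140, 40, 40]);
translate([40, 0, 1280]) cube([140, 40, 40]);
translate([40, 0, 1600]) cube([140, 40, 40]);
translate([180, 0, 0]) cube([40, 40, 2040]);


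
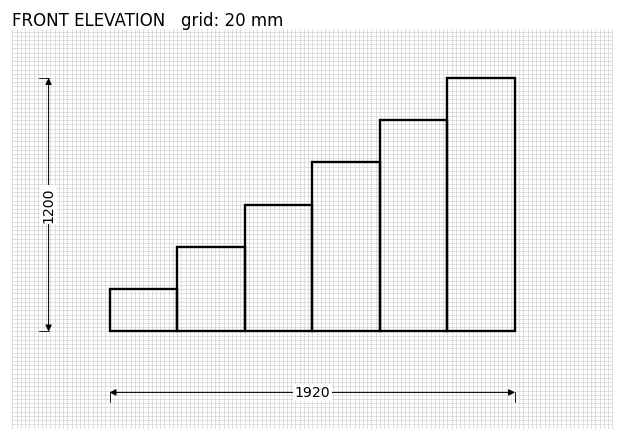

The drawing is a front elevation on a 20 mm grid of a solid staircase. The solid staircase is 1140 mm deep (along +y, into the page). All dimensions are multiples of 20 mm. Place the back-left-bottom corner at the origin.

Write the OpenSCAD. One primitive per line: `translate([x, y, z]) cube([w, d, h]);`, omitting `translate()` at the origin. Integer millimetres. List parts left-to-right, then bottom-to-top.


cube([320, 1140, 200]);
translate([320, 0, 0]) cube([320, 1140, 400]);
translate([640, 0, 0]) cube([320, 1140, 600]);
translate([960, 0, 0]) cube([320, 1140, 800]);
translate([1280, 0, 0]) cube([320, 1140, 1000]);
translate([1600, 0, 0]) cube([320, 1140, 1200]);


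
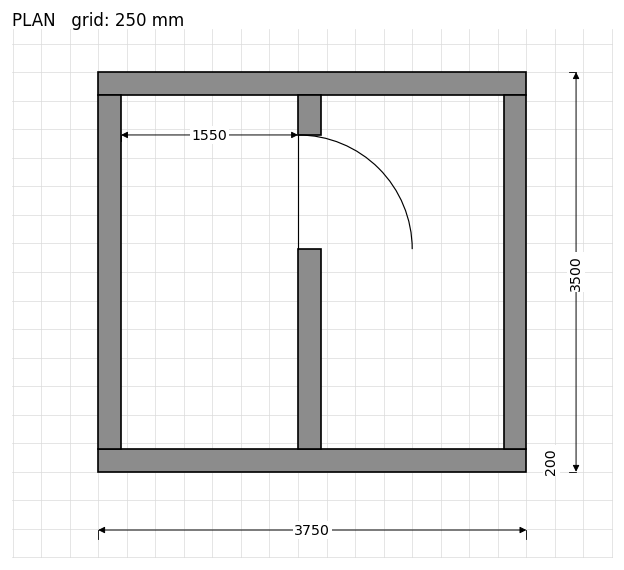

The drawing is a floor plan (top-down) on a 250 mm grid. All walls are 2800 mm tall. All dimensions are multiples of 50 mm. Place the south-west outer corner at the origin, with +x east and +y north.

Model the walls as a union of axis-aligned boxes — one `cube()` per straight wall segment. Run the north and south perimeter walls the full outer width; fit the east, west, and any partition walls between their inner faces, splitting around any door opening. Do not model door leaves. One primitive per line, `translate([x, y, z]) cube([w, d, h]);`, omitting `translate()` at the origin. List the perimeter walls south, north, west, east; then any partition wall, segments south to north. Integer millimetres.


cube([3750, 200, 2800]);
translate([0, 3300, 0]) cube([3750, 200, 2800]);
translate([0, 200, 0]) cube([200, 3100, 2800]);
translate([3550, 200, 0]) cube([200, 3100, 2800]);
translate([1750, 200, 0]) cube([200, 1750, 2800]);
translate([1750, 2950, 0]) cube([200, 350, 2800]);


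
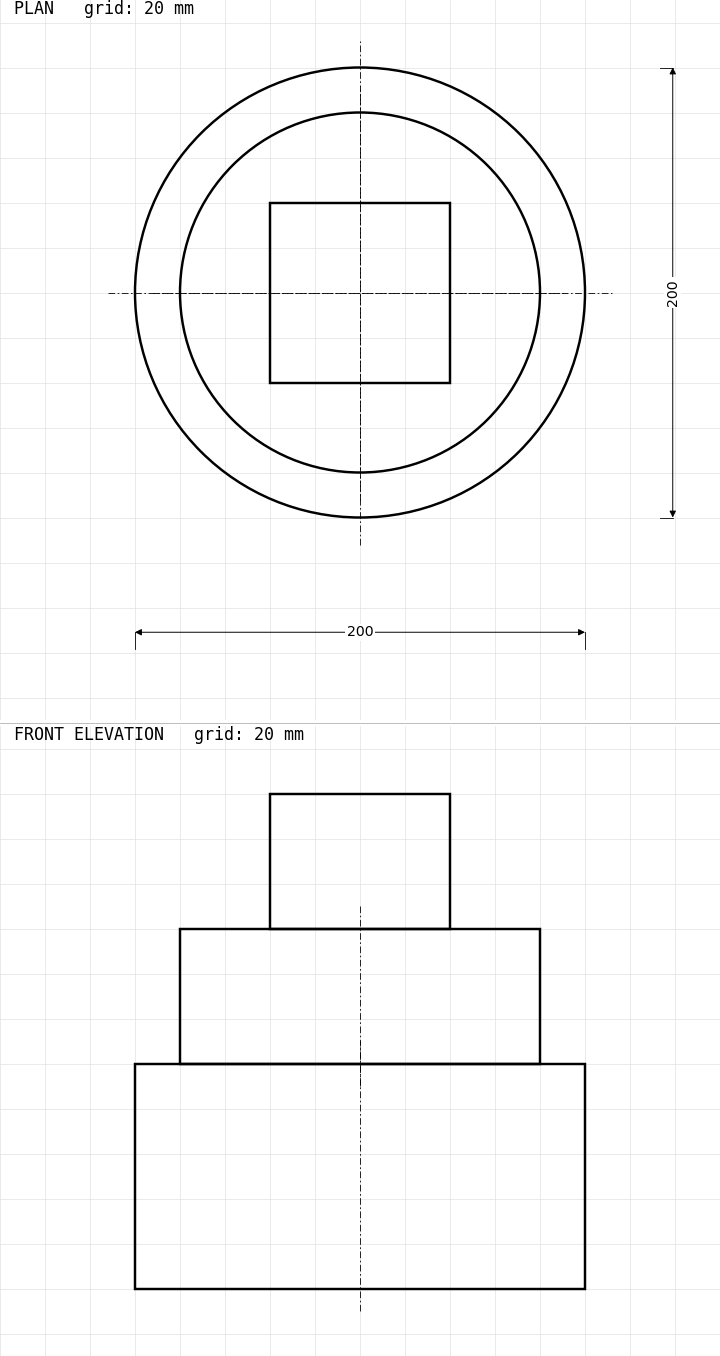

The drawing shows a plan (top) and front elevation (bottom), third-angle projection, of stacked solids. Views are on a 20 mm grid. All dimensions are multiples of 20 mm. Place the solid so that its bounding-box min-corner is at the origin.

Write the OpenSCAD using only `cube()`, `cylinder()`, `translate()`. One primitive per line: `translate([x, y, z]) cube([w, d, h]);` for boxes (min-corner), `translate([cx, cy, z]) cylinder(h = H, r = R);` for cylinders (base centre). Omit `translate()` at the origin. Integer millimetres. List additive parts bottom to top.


translate([100, 100, 0]) cylinder(h = 100, r = 100);
translate([100, 100, 100]) cylinder(h = 60, r = 80);
translate([60, 60, 160]) cube([80, 80, 60]);


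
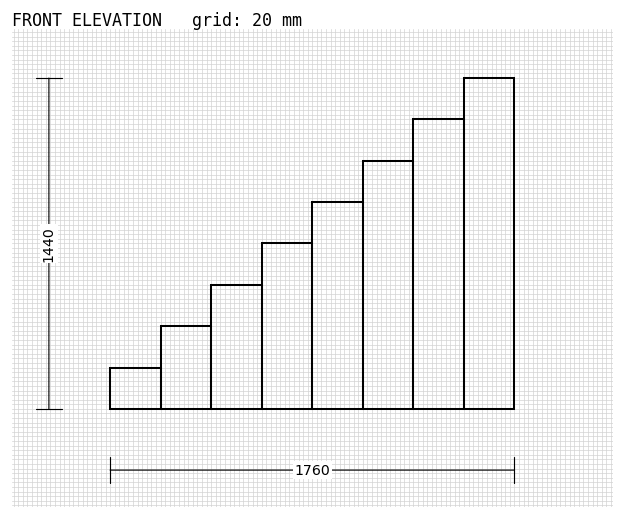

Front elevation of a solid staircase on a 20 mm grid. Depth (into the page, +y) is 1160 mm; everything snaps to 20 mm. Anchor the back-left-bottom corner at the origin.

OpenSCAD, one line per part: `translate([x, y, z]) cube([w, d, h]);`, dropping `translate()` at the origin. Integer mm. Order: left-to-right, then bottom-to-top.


cube([220, 1160, 180]);
translate([220, 0, 0]) cube([220, 1160, 360]);
translate([440, 0, 0]) cube([220, 1160, 540]);
translate([660, 0, 0]) cube([220, 1160, 720]);
translate([880, 0, 0]) cube([220, 1160, 900]);
translate([1100, 0, 0]) cube([220, 1160, 1080]);
translate([1320, 0, 0]) cube([220, 1160, 1260]);
translate([1540, 0, 0]) cube([220, 1160, 1440]);
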